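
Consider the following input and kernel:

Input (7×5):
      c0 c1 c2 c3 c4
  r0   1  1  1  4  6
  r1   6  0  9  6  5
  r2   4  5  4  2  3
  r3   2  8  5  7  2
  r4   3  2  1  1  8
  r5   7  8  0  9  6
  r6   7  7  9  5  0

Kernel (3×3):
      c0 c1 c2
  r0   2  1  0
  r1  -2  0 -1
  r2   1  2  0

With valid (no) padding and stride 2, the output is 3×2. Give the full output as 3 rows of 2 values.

-4 -9
11 1
15 16

Output[0,0]: The receptive field on the input at this output position is [1 1 1 / 6 0 9 / 4 5 4]. Elementwise product with the kernel and sum: 1·2 + 1·1 + 6·-2 + 9·-1 + 4·1 + 5·2.
Output[0,1]: The receptive field on the input at this output position is [1 4 6 / 9 6 5 / 4 2 3]. Elementwise product with the kernel and sum: 1·2 + 4·1 + 9·-2 + 5·-1 + 4·1 + 2·2.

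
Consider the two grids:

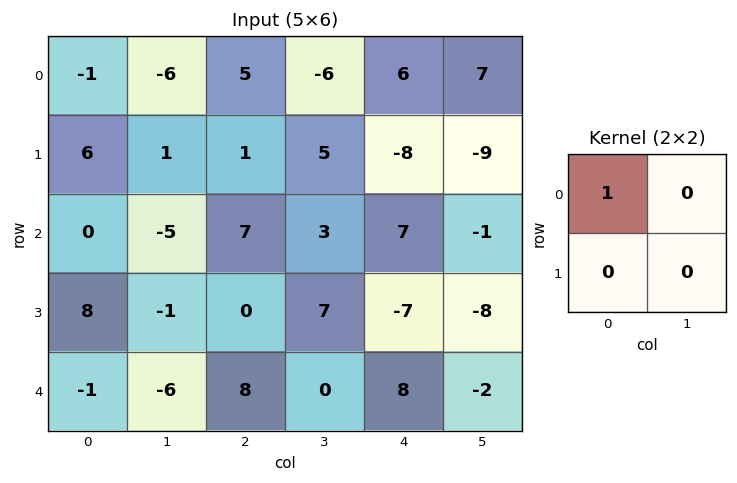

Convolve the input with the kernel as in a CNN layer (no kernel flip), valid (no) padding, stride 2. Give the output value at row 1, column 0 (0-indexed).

0

The receptive field on the input at this output position is [0 -5 / 8 -1]. Elementwise product with the kernel and sum: 0·1.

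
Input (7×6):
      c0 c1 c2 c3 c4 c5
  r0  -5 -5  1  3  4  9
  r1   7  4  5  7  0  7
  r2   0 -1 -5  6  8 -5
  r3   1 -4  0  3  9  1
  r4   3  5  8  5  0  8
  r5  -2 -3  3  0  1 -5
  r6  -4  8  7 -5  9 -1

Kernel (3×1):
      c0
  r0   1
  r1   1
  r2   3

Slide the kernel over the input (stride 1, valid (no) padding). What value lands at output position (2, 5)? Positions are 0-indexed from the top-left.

20

The receptive field on the input at this output position is [-5 / 1 / 8]. Elementwise product with the kernel and sum: -5·1 + 1·1 + 8·3.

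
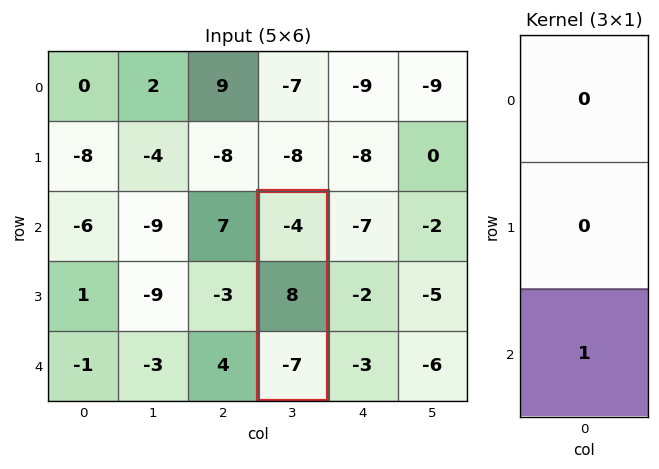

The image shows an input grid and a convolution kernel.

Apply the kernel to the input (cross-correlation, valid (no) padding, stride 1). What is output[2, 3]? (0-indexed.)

The receptive field on the input at this output position is [-4 / 8 / -7]. Elementwise product with the kernel and sum: -7·1.

-7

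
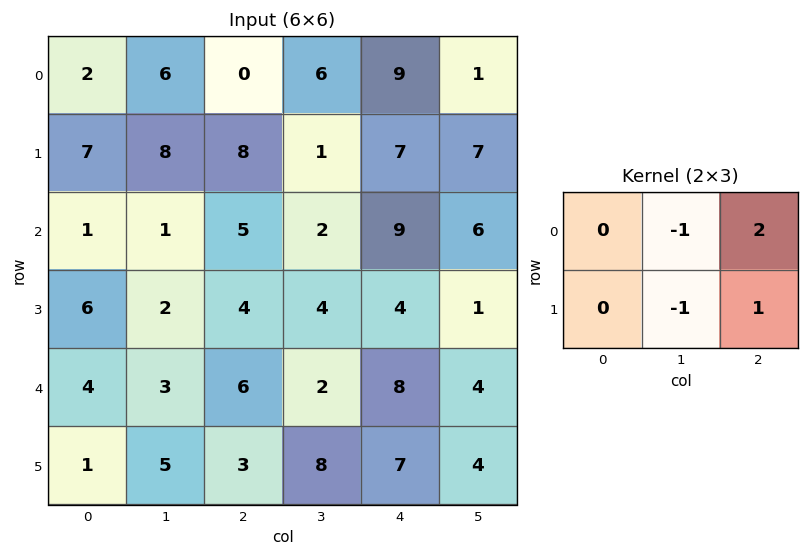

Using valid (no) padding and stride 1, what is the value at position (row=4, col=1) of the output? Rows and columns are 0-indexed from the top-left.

3

The receptive field on the input at this output position is [3 6 2 / 5 3 8]. Elementwise product with the kernel and sum: 6·-1 + 2·2 + 3·-1 + 8·1.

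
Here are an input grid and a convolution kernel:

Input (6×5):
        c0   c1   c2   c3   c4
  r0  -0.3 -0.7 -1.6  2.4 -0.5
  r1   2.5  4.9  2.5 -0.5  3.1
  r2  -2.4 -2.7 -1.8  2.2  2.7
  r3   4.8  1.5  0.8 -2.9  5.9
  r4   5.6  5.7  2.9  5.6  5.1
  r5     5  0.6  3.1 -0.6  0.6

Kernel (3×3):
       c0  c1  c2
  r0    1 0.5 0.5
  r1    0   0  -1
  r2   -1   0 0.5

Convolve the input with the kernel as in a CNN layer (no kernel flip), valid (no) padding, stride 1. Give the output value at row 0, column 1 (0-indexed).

The receptive field on the input at this output position is [-0.7 -1.6 2.4 / 4.9 2.5 -0.5 / -2.7 -1.8 2.2]. Elementwise product with the kernel and sum: -0.7·1 + -1.6·0.5 + 2.4·0.5 + -0.5·-1 + -2.7·-1 + 2.2·0.5.

4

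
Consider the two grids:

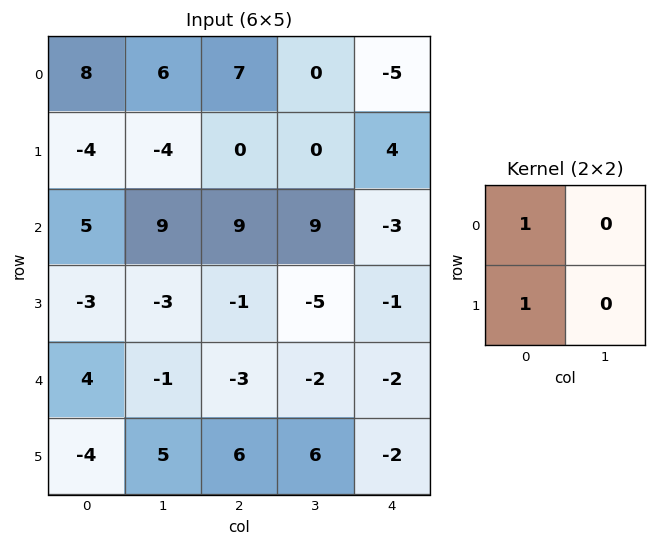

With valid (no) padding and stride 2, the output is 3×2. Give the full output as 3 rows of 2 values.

Output[0,0]: The receptive field on the input at this output position is [8 6 / -4 -4]. Elementwise product with the kernel and sum: 8·1 + -4·1.

4 7
2 8
0 3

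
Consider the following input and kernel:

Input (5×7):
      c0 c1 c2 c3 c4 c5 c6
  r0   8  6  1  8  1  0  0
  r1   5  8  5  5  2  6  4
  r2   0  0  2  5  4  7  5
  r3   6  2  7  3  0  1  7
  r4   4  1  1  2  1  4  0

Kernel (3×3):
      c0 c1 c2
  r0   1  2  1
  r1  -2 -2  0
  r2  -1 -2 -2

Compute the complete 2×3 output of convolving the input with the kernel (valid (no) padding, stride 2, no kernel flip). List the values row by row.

Output[0,0]: The receptive field on the input at this output position is [8 6 1 / 5 8 5 / 0 0 2]. Elementwise product with the kernel and sum: 8·1 + 6·2 + 1·1 + 5·-2 + 8·-2 + 0·-1 + 0·-2 + 2·-2.
Output[0,1]: The receptive field on the input at this output position is [1 8 1 / 5 5 2 / 2 5 4]. Elementwise product with the kernel and sum: 1·1 + 8·2 + 1·1 + 5·-2 + 5·-2 + 2·-1 + 5·-2 + 4·-2.

-9 -22 -43
-22 -11 12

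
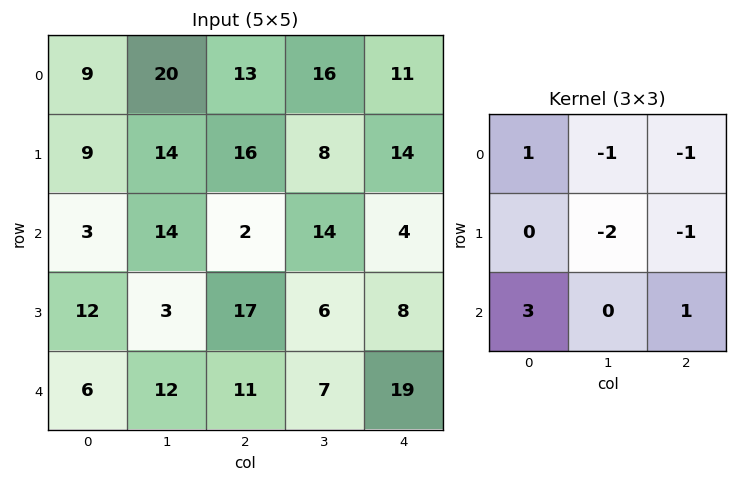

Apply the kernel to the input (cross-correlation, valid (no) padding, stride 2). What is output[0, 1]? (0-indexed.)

-34

The receptive field on the input at this output position is [13 16 11 / 16 8 14 / 2 14 4]. Elementwise product with the kernel and sum: 13·1 + 16·-1 + 11·-1 + 8·-2 + 14·-1 + 2·3 + 4·1.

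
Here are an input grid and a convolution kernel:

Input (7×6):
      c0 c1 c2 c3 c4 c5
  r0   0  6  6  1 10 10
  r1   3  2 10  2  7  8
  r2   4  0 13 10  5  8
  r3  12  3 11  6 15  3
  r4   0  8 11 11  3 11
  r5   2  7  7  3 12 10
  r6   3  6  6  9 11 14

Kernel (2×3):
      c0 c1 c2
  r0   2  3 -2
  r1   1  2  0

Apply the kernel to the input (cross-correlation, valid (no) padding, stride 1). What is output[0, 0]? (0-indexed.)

13

The receptive field on the input at this output position is [0 6 6 / 3 2 10]. Elementwise product with the kernel and sum: 0·2 + 6·3 + 6·-2 + 3·1 + 2·2.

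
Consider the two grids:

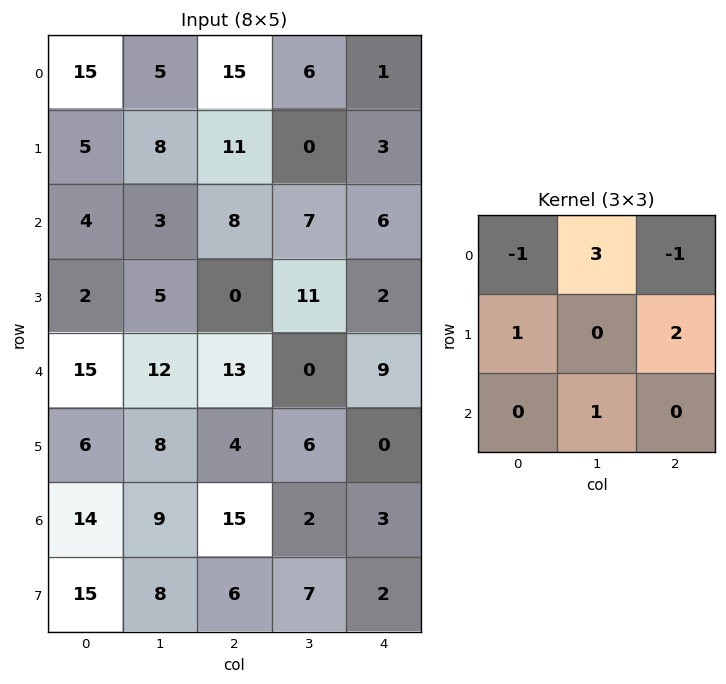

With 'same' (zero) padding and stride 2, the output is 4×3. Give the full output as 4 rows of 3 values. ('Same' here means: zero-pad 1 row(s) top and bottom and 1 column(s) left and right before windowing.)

15 28 9
15 42 18
31 0 -5
43 17 -2

Output[0,0]: The receptive field on the zero-padded input at this output position is [0 0 0 / 0 15 5 / 0 5 8]. Elementwise product with the kernel and sum: 0·-1 + 0·3 + 0·-1 + 0·1 + 5·2 + 5·1.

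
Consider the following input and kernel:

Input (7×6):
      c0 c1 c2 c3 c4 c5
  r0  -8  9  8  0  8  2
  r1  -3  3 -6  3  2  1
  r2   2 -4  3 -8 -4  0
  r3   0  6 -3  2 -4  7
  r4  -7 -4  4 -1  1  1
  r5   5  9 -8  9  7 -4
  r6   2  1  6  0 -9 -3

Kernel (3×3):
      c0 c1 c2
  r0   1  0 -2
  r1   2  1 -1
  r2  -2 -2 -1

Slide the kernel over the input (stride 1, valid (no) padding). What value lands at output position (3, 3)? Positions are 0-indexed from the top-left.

-42

The receptive field on the input at this output position is [2 -4 7 / -1 1 1 / 9 7 -4]. Elementwise product with the kernel and sum: 2·1 + 7·-2 + -1·2 + 1·1 + 1·-1 + 9·-2 + 7·-2 + -4·-1.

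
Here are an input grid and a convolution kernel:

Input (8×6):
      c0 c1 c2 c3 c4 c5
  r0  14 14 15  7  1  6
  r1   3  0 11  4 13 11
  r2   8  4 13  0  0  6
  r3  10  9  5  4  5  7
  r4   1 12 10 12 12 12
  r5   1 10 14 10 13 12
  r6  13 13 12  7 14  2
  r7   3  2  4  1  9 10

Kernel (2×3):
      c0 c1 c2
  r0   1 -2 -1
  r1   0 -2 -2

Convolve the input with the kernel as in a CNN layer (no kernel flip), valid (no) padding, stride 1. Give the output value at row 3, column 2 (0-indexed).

The receptive field on the input at this output position is [5 4 5 / 10 12 12]. Elementwise product with the kernel and sum: 5·1 + 4·-2 + 5·-1 + 12·-2 + 12·-2.

-56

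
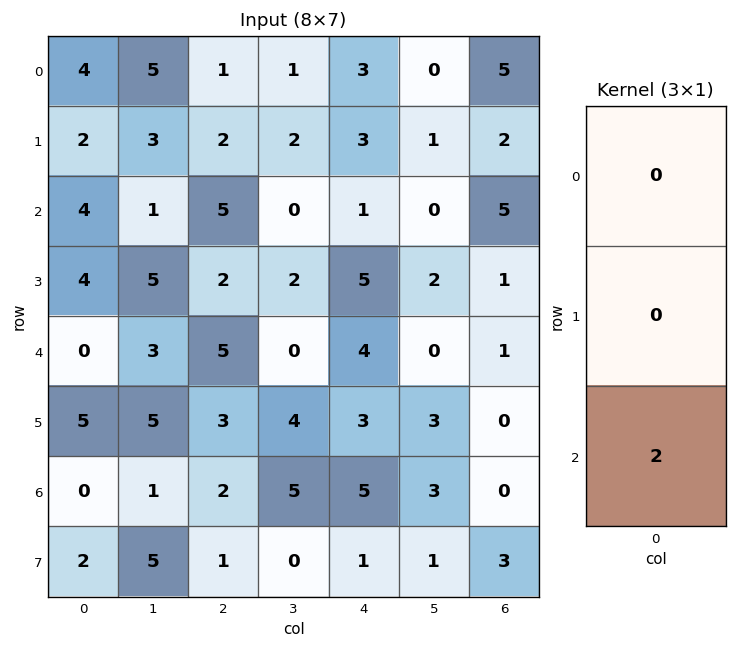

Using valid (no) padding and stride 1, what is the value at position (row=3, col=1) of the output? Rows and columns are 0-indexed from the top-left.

The receptive field on the input at this output position is [5 / 3 / 5]. Elementwise product with the kernel and sum: 5·2.

10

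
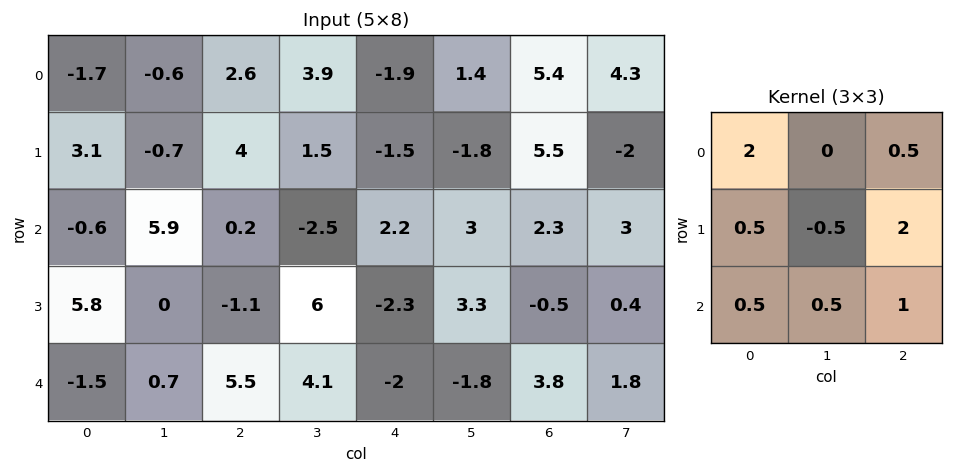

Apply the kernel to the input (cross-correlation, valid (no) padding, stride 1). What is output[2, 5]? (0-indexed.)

The receptive field on the input at this output position is [3 2.3 3 / 3.3 -0.5 0.4 / -1.8 3.8 1.8]. Elementwise product with the kernel and sum: 3·2 + 3·0.5 + 3.3·0.5 + -0.5·-0.5 + 0.4·2 + -1.8·0.5 + 3.8·0.5 + 1.8·1.

13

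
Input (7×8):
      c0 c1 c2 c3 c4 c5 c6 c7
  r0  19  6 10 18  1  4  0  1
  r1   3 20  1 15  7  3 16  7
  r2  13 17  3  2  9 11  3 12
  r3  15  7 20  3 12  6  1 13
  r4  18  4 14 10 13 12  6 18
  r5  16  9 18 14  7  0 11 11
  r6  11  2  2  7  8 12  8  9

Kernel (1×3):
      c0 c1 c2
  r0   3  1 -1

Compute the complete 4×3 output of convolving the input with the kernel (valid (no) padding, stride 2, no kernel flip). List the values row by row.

Output[0,0]: The receptive field on the input at this output position is [19 6 10]. Elementwise product with the kernel and sum: 19·3 + 6·1 + 10·-1.

53 47 7
53 2 35
44 39 45
33 5 28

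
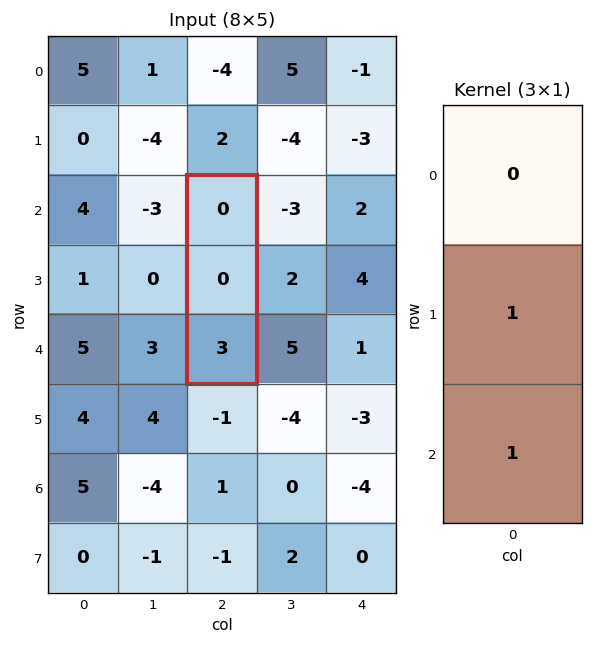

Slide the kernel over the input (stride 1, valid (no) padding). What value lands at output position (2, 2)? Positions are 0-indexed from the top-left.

The receptive field on the input at this output position is [0 / 0 / 3]. Elementwise product with the kernel and sum: 0·1 + 3·1.

3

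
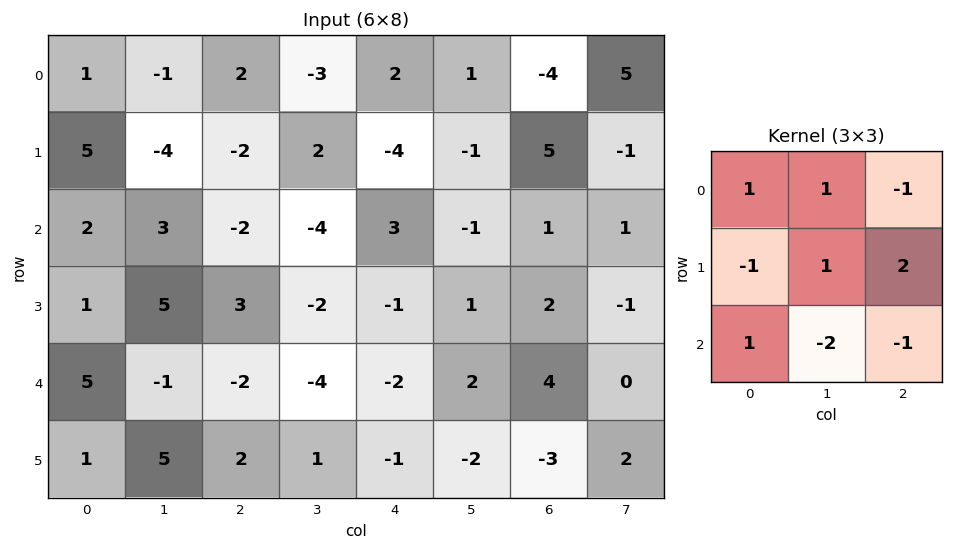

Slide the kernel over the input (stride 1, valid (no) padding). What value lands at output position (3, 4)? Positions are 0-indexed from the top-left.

The receptive field on the input at this output position is [-1 1 2 / -2 2 4 / -1 -2 -3]. Elementwise product with the kernel and sum: -1·1 + 1·1 + 2·-1 + -2·-1 + 2·1 + 4·2 + -1·1 + -2·-2 + -3·-1.

16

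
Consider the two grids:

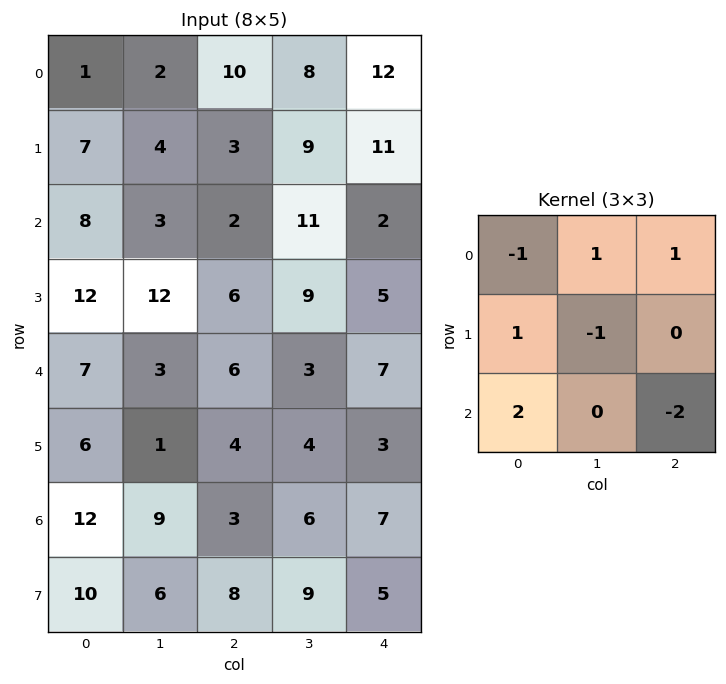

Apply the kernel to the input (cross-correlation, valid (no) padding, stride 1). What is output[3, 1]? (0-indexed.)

The receptive field on the input at this output position is [12 6 9 / 3 6 3 / 1 4 4]. Elementwise product with the kernel and sum: 12·-1 + 6·1 + 9·1 + 3·1 + 6·-1 + 1·2 + 4·-2.

-6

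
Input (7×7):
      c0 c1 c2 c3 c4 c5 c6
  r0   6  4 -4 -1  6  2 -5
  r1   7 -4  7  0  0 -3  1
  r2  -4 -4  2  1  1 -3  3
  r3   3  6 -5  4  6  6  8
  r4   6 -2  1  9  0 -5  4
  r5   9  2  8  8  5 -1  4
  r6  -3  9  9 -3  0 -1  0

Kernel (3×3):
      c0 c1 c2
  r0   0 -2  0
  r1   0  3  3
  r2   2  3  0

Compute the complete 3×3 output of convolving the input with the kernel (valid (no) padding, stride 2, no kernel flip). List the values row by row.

-19 9 -17
17 57 33
55 30 16

Output[0,0]: The receptive field on the input at this output position is [6 4 -4 / 7 -4 7 / -4 -4 2]. Elementwise product with the kernel and sum: 4·-2 + -4·3 + 7·3 + -4·2 + -4·3.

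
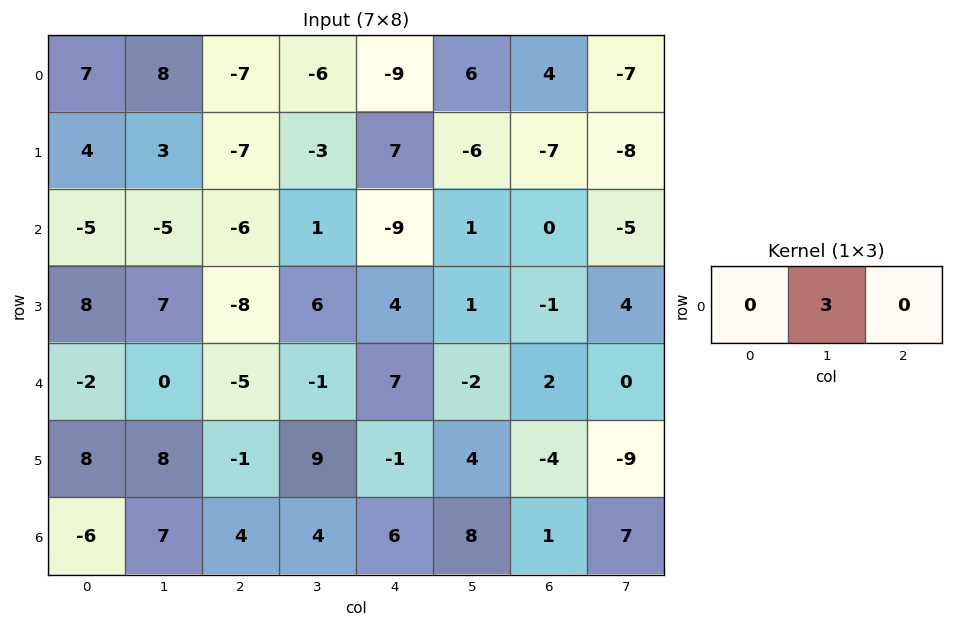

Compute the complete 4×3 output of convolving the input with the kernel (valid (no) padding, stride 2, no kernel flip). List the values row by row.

24 -18 18
-15 3 3
0 -3 -6
21 12 24

Output[0,0]: The receptive field on the input at this output position is [7 8 -7]. Elementwise product with the kernel and sum: 8·3.
Output[0,1]: The receptive field on the input at this output position is [-7 -6 -9]. Elementwise product with the kernel and sum: -6·3.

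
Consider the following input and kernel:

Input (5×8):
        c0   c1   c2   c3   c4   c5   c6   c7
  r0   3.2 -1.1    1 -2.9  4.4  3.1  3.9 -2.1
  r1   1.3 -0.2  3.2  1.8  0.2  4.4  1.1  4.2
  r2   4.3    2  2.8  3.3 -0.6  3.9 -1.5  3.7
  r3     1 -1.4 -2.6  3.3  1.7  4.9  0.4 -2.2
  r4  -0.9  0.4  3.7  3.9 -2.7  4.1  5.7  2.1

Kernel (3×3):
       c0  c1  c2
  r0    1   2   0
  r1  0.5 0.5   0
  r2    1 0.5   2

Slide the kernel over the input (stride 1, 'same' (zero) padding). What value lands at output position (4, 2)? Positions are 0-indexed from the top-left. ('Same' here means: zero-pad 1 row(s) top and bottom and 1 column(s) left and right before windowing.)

-4.55

The receptive field on the zero-padded input at this output position is [-1.4 -2.6 3.3 / 0.4 3.7 3.9 / 0 0 0]. Elementwise product with the kernel and sum: -1.4·1 + -2.6·2 + 0.4·0.5 + 3.7·0.5 + 0·1 + 0·0.5 + 0·2.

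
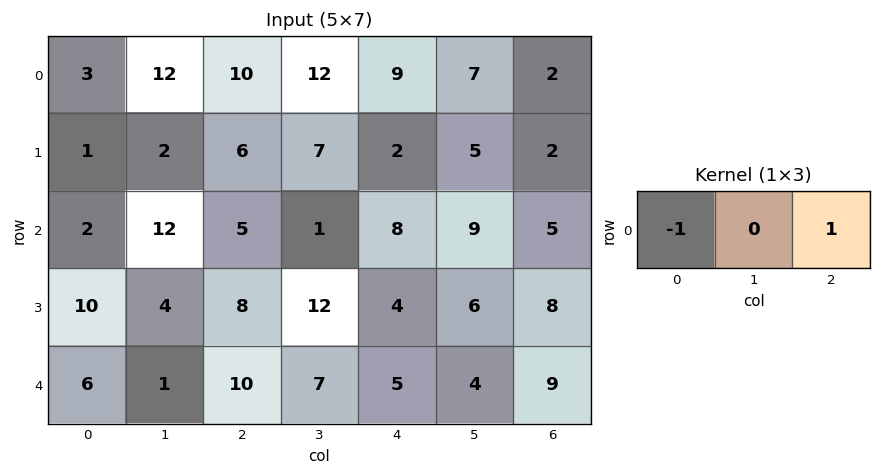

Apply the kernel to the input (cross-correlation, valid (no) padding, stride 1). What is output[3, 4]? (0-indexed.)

The receptive field on the input at this output position is [4 6 8]. Elementwise product with the kernel and sum: 4·-1 + 8·1.

4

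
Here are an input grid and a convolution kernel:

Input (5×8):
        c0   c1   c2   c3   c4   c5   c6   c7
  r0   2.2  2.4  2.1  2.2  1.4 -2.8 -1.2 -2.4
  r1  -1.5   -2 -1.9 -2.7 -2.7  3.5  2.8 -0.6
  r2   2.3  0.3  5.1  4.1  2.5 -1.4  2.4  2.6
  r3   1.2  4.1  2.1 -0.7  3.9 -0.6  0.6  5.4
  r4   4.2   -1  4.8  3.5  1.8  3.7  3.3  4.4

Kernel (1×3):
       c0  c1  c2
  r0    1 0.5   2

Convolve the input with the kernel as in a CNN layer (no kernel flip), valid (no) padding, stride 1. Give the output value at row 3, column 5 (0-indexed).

10.5

The receptive field on the input at this output position is [-0.6 0.6 5.4]. Elementwise product with the kernel and sum: -0.6·1 + 0.6·0.5 + 5.4·2.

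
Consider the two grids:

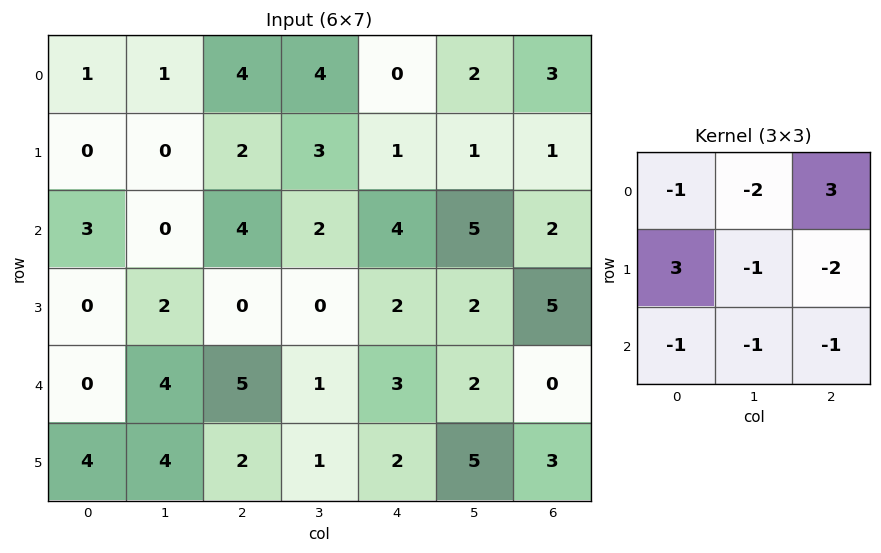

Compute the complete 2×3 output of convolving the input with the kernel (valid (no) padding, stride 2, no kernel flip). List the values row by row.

Output[0,0]: The receptive field on the input at this output position is [1 1 4 / 0 0 2 / 3 0 4]. Elementwise product with the kernel and sum: 1·-1 + 1·-2 + 4·3 + 0·3 + 0·-1 + 2·-2 + 3·-1 + 0·-1 + 4·-1.

-2 -21 -6
-2 -9 -19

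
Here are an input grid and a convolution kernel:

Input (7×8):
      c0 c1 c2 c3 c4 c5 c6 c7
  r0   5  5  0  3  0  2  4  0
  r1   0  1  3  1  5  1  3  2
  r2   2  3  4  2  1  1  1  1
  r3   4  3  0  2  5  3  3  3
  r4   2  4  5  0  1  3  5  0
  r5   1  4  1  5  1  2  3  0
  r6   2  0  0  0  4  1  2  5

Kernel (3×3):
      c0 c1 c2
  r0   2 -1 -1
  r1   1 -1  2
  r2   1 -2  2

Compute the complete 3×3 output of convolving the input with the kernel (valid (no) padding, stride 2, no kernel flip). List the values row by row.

Output[0,0]: The receptive field on the input at this output position is [5 5 0 / 0 1 3 / 2 3 4]. Elementwise product with the kernel and sum: 5·2 + 5·-1 + 0·-1 + 0·1 + 1·-1 + 3·2 + 2·1 + 3·-2 + 4·2.
Output[0,1]: The receptive field on the input at this output position is [0 3 0 / 3 1 5 / 4 2 1]. Elementwise product with the kernel and sum: 0·2 + 3·-1 + 0·-1 + 3·1 + 1·-1 + 5·2 + 4·1 + 2·-2 + 1·2.

14 11 5
2 20 13
-4 15 5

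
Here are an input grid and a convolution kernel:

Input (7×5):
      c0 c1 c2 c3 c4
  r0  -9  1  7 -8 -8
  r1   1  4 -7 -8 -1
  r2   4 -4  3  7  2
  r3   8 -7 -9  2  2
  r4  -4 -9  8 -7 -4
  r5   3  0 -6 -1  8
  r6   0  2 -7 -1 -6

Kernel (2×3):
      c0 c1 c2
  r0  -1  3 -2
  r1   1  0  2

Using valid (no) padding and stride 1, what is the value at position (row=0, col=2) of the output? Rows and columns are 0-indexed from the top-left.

-24

The receptive field on the input at this output position is [7 -8 -8 / -7 -8 -1]. Elementwise product with the kernel and sum: 7·-1 + -8·3 + -8·-2 + -7·1 + -1·2.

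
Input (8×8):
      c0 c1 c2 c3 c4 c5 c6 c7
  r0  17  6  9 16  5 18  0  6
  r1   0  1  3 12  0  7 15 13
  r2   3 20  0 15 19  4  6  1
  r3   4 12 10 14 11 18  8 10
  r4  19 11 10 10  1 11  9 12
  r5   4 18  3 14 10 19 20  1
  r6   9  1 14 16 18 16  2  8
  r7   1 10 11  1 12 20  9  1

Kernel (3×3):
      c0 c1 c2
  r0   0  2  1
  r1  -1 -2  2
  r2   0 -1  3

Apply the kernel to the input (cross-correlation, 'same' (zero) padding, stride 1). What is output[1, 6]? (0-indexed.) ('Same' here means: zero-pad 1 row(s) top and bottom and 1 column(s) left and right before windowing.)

The receptive field on the zero-padded input at this output position is [18 0 6 / 7 15 13 / 4 6 1]. Elementwise product with the kernel and sum: 0·2 + 6·1 + 7·-1 + 15·-2 + 13·2 + 6·-1 + 1·3.

-8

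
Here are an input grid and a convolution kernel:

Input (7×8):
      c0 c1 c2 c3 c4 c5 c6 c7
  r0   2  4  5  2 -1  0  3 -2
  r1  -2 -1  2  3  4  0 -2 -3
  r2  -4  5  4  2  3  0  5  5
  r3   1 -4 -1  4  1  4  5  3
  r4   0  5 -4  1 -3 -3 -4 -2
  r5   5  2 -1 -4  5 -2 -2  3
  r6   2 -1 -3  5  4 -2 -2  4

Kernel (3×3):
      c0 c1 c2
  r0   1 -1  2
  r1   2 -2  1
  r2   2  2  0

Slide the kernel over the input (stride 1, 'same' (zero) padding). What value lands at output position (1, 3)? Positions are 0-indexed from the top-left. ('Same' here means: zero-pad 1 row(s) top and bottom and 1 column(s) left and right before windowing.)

The receptive field on the zero-padded input at this output position is [5 2 -1 / 2 3 4 / 4 2 3]. Elementwise product with the kernel and sum: 5·1 + 2·-1 + -1·2 + 2·2 + 3·-2 + 4·1 + 4·2 + 2·2.

15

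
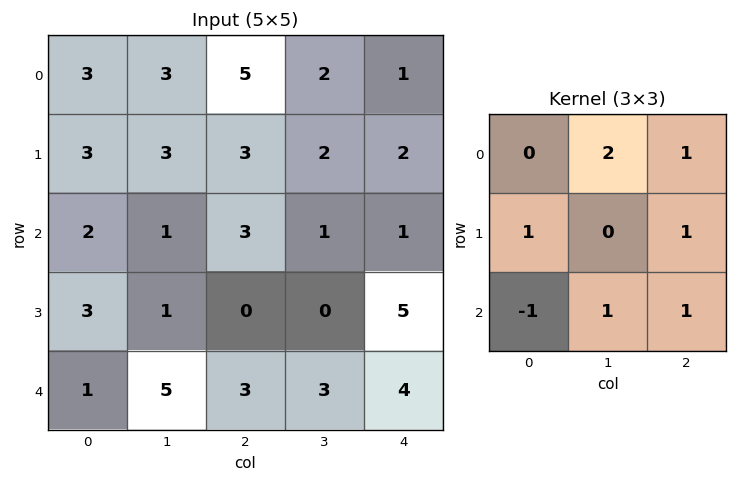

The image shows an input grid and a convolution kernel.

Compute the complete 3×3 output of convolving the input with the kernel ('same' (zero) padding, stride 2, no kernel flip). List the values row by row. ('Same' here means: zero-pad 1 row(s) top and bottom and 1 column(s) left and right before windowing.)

9 7 2
14 9 10
12 8 13

Output[0,0]: The receptive field on the zero-padded input at this output position is [0 0 0 / 0 3 3 / 0 3 3]. Elementwise product with the kernel and sum: 0·2 + 0·1 + 0·1 + 3·1 + 0·-1 + 3·1 + 3·1.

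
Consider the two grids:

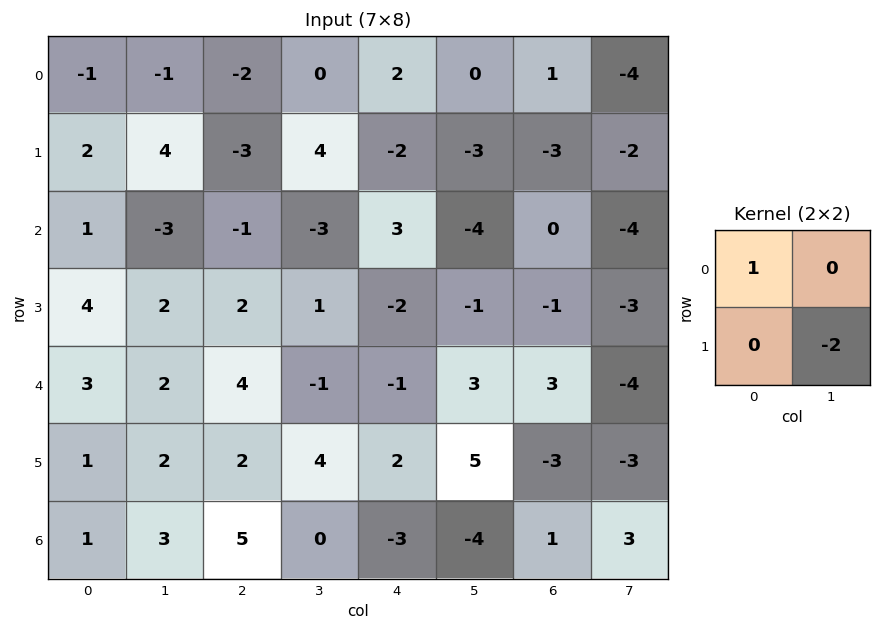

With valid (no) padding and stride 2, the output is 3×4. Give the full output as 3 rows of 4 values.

-9 -10 8 5
-3 -3 5 6
-1 -4 -11 9

Output[0,0]: The receptive field on the input at this output position is [-1 -1 / 2 4]. Elementwise product with the kernel and sum: -1·1 + 4·-2.
Output[0,1]: The receptive field on the input at this output position is [-2 0 / -3 4]. Elementwise product with the kernel and sum: -2·1 + 4·-2.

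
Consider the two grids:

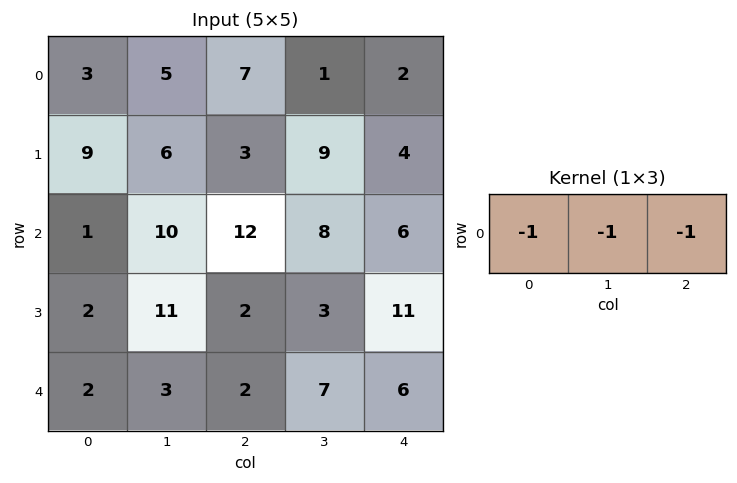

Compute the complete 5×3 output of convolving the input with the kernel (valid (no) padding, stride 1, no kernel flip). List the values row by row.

Output[0,0]: The receptive field on the input at this output position is [3 5 7]. Elementwise product with the kernel and sum: 3·-1 + 5·-1 + 7·-1.

-15 -13 -10
-18 -18 -16
-23 -30 -26
-15 -16 -16
-7 -12 -15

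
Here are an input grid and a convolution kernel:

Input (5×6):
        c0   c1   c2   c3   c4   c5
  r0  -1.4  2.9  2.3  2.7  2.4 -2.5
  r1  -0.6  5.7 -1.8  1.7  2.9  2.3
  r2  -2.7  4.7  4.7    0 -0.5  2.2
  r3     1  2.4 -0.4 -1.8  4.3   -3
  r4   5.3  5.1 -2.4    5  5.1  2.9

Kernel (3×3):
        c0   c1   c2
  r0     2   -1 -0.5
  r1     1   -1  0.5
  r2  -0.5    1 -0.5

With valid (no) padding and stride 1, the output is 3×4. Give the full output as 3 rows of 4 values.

Output[0,0]: The receptive field on the input at this output position is [-1.4 2.9 2.3 / -0.6 5.7 -1.8 / -2.7 4.7 4.7]. Elementwise product with the kernel and sum: -1.4·2 + 2.9·-1 + 2.3·-0.5 + -0.6·1 + 5.7·-1 + -1.8·0.5 + -2.7·-0.5 + 4.7·1 + 4.7·-0.5.
Output[0,1]: The receptive field on the input at this output position is [2.9 2.3 2.7 / 5.7 -1.8 1.7 / 4.7 4.7 0]. Elementwise product with the kernel and sum: 2.9·2 + 2.3·-1 + 2.7·-0.5 + 5.7·1 + -1.8·-1 + 1.7·0.5 + 4.7·-0.5 + 4.7·1 + 0·-0.5.

-10.35 12.85 -3.45 2.6
-8.95 11.65 -6.05 7.65
-10.4 -0.85 16.85 -7.05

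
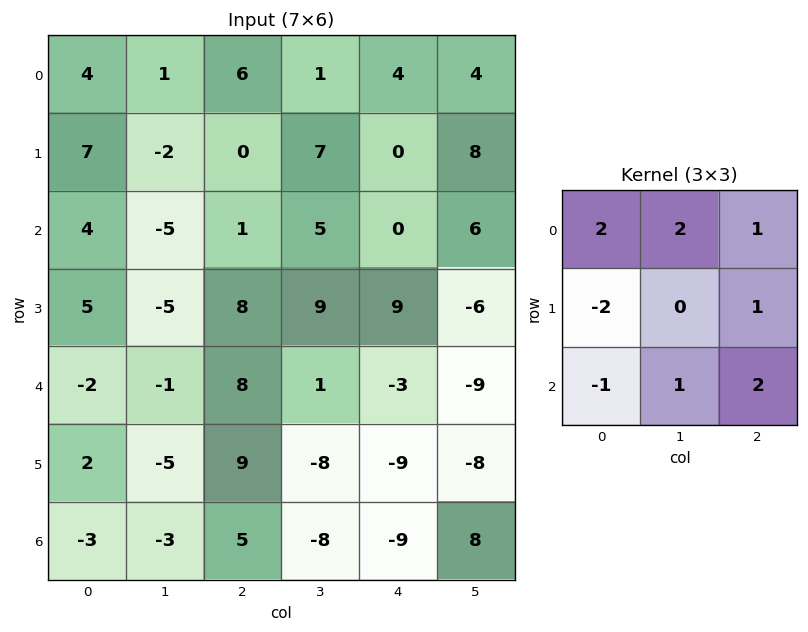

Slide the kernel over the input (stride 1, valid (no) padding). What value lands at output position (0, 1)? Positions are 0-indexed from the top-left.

42

The receptive field on the input at this output position is [1 6 1 / -2 0 7 / -5 1 5]. Elementwise product with the kernel and sum: 1·2 + 6·2 + 1·1 + -2·-2 + 7·1 + -5·-1 + 1·1 + 5·2.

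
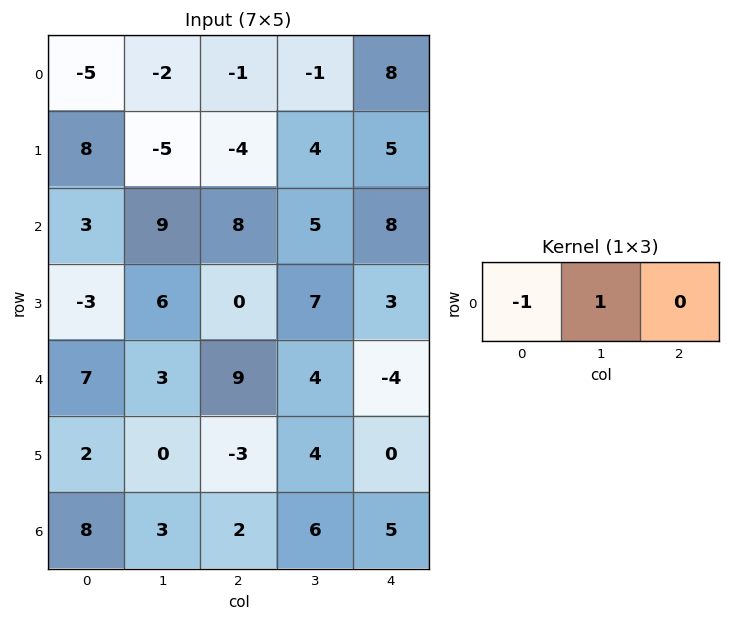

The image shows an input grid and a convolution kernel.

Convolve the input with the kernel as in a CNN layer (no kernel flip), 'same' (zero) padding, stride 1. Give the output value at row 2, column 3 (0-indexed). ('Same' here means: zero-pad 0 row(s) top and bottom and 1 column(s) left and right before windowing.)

-3

The receptive field on the zero-padded input at this output position is [8 5 8]. Elementwise product with the kernel and sum: 8·-1 + 5·1.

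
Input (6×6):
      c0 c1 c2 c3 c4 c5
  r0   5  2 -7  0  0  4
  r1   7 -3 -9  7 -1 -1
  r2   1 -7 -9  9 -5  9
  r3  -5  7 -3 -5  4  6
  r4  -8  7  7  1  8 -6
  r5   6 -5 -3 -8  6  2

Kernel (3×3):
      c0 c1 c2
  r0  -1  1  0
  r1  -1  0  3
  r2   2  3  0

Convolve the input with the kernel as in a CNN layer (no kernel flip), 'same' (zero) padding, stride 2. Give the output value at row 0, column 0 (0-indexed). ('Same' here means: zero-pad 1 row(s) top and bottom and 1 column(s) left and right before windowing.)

The receptive field on the zero-padded input at this output position is [0 0 0 / 0 5 2 / 0 7 -3]. Elementwise product with the kernel and sum: 0·-1 + 0·1 + 0·-1 + 2·3 + 0·2 + 7·3.

27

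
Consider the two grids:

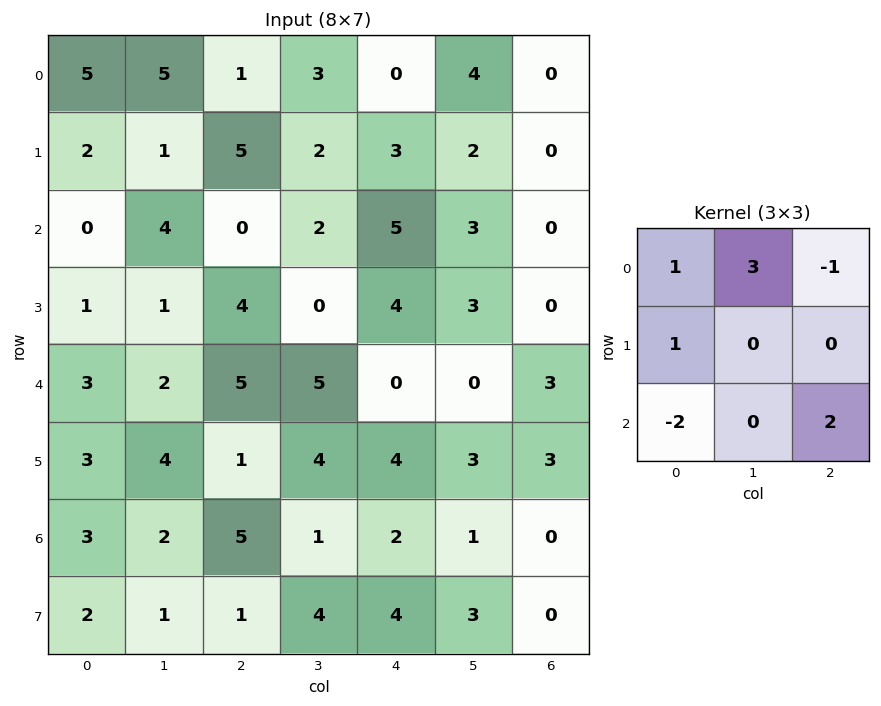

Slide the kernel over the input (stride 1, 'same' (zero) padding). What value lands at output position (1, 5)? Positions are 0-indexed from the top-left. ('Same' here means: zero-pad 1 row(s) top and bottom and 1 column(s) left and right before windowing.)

The receptive field on the zero-padded input at this output position is [0 4 0 / 3 2 0 / 5 3 0]. Elementwise product with the kernel and sum: 0·1 + 4·3 + 0·-1 + 3·1 + 5·-2 + 0·2.

5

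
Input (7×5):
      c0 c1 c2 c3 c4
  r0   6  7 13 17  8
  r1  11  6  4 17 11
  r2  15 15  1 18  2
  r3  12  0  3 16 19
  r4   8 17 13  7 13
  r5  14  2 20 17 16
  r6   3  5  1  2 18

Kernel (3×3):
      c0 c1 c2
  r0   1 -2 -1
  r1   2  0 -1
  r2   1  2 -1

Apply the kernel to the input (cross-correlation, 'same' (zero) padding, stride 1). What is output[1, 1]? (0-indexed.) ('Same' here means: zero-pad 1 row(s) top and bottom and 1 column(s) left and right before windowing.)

41

The receptive field on the zero-padded input at this output position is [6 7 13 / 11 6 4 / 15 15 1]. Elementwise product with the kernel and sum: 6·1 + 7·-2 + 13·-1 + 11·2 + 4·-1 + 15·1 + 15·2 + 1·-1.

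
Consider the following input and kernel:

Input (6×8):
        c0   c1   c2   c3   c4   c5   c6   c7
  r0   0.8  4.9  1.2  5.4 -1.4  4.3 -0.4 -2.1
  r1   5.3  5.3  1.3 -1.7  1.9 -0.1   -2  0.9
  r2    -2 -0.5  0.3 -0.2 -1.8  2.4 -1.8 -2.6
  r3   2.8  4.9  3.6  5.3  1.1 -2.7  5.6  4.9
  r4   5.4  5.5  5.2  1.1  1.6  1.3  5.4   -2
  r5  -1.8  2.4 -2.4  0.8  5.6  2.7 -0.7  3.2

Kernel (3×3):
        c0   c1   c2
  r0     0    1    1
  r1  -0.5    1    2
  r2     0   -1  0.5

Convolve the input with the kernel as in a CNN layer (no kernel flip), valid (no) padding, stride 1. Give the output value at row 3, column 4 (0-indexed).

The receptive field on the input at this output position is [1.1 -2.7 5.6 / 1.6 1.3 5.4 / 5.6 2.7 -0.7]. Elementwise product with the kernel and sum: -2.7·1 + 5.6·1 + 1.6·-0.5 + 1.3·1 + 5.4·2 + 2.7·-1 + -0.7·0.5.

11.15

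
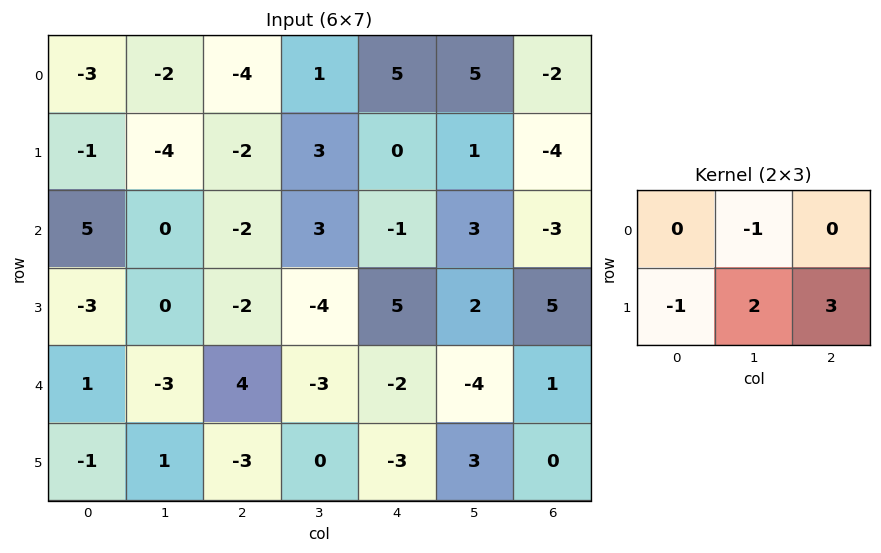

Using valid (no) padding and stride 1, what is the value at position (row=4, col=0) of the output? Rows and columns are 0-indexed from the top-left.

-3

The receptive field on the input at this output position is [1 -3 4 / -1 1 -3]. Elementwise product with the kernel and sum: -3·-1 + -1·-1 + 1·2 + -3·3.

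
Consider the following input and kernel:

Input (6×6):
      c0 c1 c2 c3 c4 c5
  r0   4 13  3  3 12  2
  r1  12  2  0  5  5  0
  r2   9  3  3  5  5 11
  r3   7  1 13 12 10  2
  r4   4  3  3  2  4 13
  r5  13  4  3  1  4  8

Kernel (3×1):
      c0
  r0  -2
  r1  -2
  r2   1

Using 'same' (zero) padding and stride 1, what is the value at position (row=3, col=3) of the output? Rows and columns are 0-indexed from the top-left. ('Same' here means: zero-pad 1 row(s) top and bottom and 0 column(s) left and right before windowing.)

The receptive field on the zero-padded input at this output position is [5 / 12 / 2]. Elementwise product with the kernel and sum: 5·-2 + 12·-2 + 2·1.

-32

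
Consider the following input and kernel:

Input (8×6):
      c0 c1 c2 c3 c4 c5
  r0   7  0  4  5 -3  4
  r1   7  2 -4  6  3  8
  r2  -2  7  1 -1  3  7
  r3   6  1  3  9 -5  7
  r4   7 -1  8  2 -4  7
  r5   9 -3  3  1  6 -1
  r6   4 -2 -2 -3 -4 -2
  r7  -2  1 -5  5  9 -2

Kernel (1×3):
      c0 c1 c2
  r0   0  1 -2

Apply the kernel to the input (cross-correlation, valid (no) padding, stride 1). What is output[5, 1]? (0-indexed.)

The receptive field on the input at this output position is [-3 3 1]. Elementwise product with the kernel and sum: 3·1 + 1·-2.

1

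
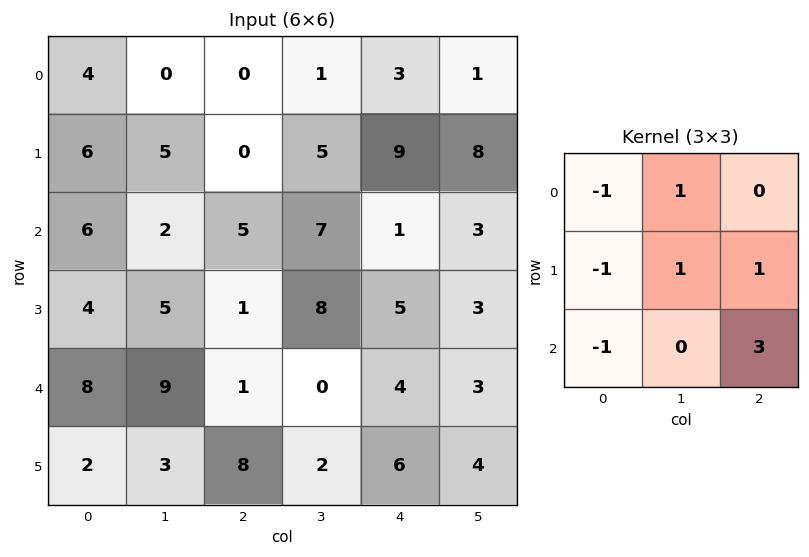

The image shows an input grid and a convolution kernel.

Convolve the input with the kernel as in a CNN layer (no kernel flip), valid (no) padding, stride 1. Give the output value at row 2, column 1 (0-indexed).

The receptive field on the input at this output position is [2 5 7 / 5 1 8 / 9 1 0]. Elementwise product with the kernel and sum: 2·-1 + 5·1 + 5·-1 + 1·1 + 8·1 + 9·-1 + 0·3.

-2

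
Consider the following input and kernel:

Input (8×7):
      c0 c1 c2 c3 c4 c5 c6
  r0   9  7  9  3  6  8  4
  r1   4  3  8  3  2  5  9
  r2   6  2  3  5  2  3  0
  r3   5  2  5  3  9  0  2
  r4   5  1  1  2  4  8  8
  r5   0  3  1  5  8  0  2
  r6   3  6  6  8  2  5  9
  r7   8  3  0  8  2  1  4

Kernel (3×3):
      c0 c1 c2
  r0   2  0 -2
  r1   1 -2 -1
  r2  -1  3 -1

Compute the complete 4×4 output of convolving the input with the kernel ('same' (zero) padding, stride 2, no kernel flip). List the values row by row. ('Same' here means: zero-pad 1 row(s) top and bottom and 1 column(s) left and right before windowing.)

-16 4 -19 22
-7 1 18 19
-18 -10 11 -2
3 -29 6 -2

Output[0,0]: The receptive field on the zero-padded input at this output position is [0 0 0 / 0 9 7 / 0 4 3]. Elementwise product with the kernel and sum: 0·2 + 0·-2 + 0·1 + 9·-2 + 7·-1 + 0·-1 + 4·3 + 3·-1.
Output[0,1]: The receptive field on the zero-padded input at this output position is [0 0 0 / 7 9 3 / 3 8 3]. Elementwise product with the kernel and sum: 0·2 + 0·-2 + 7·1 + 9·-2 + 3·-1 + 3·-1 + 8·3 + 3·-1.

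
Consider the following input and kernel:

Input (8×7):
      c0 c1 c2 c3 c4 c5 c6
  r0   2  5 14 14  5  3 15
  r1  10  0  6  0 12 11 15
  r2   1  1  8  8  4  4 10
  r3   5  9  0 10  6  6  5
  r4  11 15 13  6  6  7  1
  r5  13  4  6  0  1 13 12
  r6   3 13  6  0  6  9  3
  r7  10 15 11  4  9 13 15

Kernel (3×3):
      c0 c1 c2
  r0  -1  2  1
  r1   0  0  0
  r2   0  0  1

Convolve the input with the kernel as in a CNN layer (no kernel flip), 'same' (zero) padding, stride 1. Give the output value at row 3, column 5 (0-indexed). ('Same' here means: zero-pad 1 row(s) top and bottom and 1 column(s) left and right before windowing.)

15

The receptive field on the zero-padded input at this output position is [4 4 10 / 6 6 5 / 6 7 1]. Elementwise product with the kernel and sum: 4·-1 + 4·2 + 10·1 + 1·1.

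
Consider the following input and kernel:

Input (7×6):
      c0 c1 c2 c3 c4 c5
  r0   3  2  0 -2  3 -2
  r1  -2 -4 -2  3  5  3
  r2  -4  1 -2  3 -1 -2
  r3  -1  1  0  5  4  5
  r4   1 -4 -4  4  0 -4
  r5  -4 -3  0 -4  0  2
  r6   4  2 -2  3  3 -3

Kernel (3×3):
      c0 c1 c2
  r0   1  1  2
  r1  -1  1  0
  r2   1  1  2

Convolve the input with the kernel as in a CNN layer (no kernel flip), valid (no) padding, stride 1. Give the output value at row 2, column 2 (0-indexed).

The receptive field on the input at this output position is [-2 3 -1 / 0 5 4 / -4 4 0]. Elementwise product with the kernel and sum: -2·1 + 3·1 + -1·2 + 0·-1 + 5·1 + -4·1 + 4·1 + 0·2.

4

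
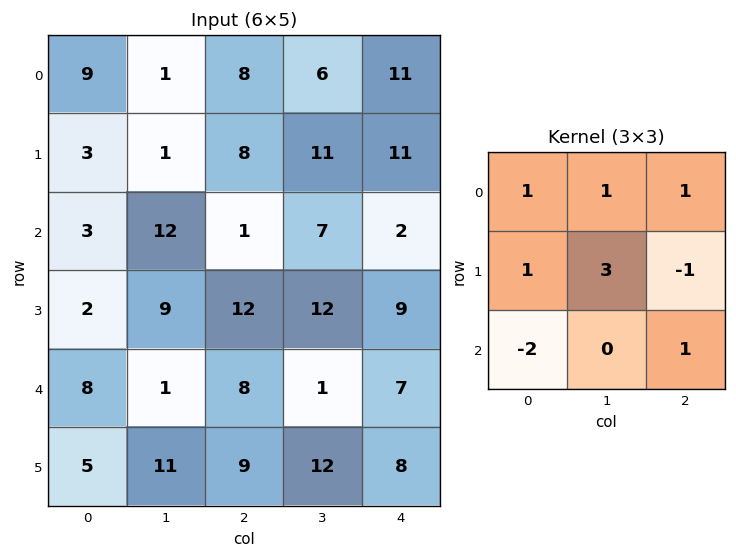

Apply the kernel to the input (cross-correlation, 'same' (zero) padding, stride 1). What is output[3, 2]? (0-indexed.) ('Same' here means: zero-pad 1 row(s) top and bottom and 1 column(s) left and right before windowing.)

The receptive field on the zero-padded input at this output position is [12 1 7 / 9 12 12 / 1 8 1]. Elementwise product with the kernel and sum: 12·1 + 1·1 + 7·1 + 9·1 + 12·3 + 12·-1 + 1·-2 + 1·1.

52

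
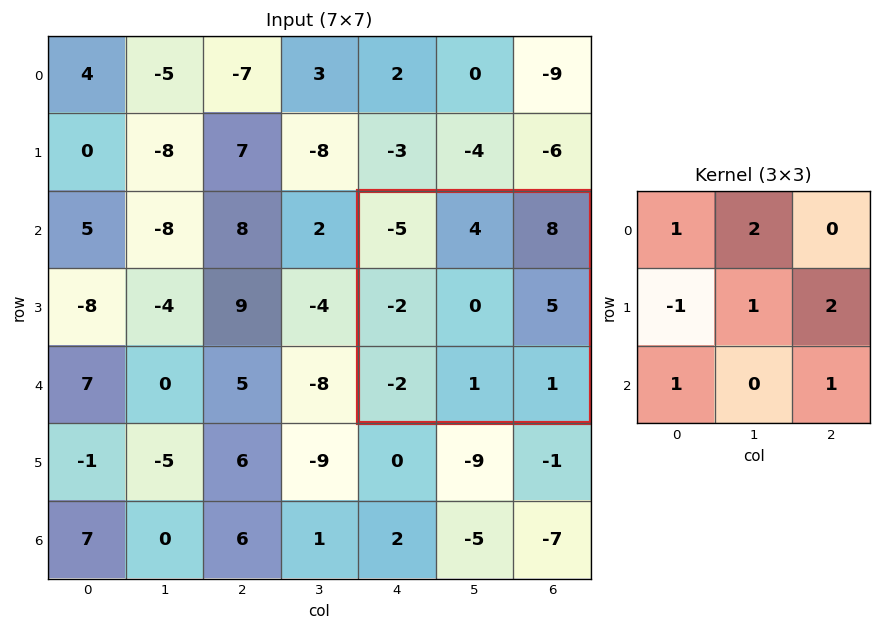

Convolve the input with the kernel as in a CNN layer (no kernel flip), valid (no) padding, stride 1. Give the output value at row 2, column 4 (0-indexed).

14

The receptive field on the input at this output position is [-5 4 8 / -2 0 5 / -2 1 1]. Elementwise product with the kernel and sum: -5·1 + 4·2 + -2·-1 + 0·1 + 5·2 + -2·1 + 1·1.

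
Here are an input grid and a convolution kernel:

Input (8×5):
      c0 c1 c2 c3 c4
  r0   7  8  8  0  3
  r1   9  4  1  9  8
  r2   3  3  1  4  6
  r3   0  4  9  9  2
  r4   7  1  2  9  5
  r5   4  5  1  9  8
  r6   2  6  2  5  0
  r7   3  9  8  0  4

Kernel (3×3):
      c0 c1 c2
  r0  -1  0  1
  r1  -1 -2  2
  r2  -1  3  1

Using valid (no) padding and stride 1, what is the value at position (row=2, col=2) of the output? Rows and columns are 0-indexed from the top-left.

12

The receptive field on the input at this output position is [1 4 6 / 9 9 2 / 2 9 5]. Elementwise product with the kernel and sum: 1·-1 + 6·1 + 9·-1 + 9·-2 + 2·2 + 2·-1 + 9·3 + 5·1.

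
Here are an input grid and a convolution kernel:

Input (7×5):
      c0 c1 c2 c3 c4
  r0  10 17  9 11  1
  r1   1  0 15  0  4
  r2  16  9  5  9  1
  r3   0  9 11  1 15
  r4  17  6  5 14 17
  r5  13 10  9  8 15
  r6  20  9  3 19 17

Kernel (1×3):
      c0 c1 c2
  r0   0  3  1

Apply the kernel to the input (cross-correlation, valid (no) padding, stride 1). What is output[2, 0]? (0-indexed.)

32

The receptive field on the input at this output position is [16 9 5]. Elementwise product with the kernel and sum: 9·3 + 5·1.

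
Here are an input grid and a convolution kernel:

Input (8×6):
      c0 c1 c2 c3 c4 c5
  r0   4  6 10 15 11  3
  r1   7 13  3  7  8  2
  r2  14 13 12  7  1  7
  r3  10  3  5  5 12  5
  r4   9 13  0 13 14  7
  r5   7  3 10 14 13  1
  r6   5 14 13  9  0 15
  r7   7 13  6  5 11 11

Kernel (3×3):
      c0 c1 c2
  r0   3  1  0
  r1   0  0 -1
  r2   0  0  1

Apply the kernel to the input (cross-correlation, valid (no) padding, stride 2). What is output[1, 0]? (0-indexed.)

50

The receptive field on the input at this output position is [14 13 12 / 10 3 5 / 9 13 0]. Elementwise product with the kernel and sum: 14·3 + 13·1 + 5·-1 + 0·1.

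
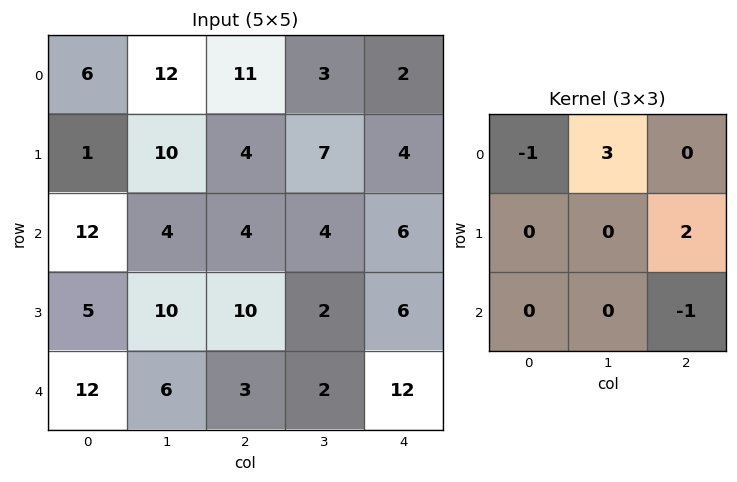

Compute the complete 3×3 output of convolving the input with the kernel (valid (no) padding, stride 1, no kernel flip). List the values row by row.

Output[0,0]: The receptive field on the input at this output position is [6 12 11 / 1 10 4 / 12 4 4]. Elementwise product with the kernel and sum: 6·-1 + 12·3 + 4·2 + 4·-1.
Output[0,1]: The receptive field on the input at this output position is [12 11 3 / 10 4 7 / 4 4 4]. Elementwise product with the kernel and sum: 12·-1 + 11·3 + 7·2 + 4·-1.

34 31 0
27 8 23
17 10 8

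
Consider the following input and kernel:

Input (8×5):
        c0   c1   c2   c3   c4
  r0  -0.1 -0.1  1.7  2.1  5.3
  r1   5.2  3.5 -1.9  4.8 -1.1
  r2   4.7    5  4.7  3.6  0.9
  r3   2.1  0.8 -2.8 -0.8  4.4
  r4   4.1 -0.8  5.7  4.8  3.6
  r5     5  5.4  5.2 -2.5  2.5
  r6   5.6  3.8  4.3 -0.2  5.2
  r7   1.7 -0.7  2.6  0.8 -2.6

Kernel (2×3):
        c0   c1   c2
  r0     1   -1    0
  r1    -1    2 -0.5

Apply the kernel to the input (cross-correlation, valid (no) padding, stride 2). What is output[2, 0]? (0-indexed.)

The receptive field on the input at this output position is [4.1 -0.8 5.7 / 5 5.4 5.2]. Elementwise product with the kernel and sum: 4.1·1 + -0.8·-1 + 5·-1 + 5.4·2 + 5.2·-0.5.

8.1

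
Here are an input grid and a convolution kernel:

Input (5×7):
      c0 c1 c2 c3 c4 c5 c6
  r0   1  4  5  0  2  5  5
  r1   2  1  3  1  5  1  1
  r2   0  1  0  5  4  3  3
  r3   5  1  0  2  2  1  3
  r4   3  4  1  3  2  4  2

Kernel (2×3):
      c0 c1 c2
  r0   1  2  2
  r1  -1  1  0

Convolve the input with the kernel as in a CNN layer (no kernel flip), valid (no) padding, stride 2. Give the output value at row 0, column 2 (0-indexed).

The receptive field on the input at this output position is [2 5 5 / 5 1 1]. Elementwise product with the kernel and sum: 2·1 + 5·2 + 5·2 + 5·-1 + 1·1.

18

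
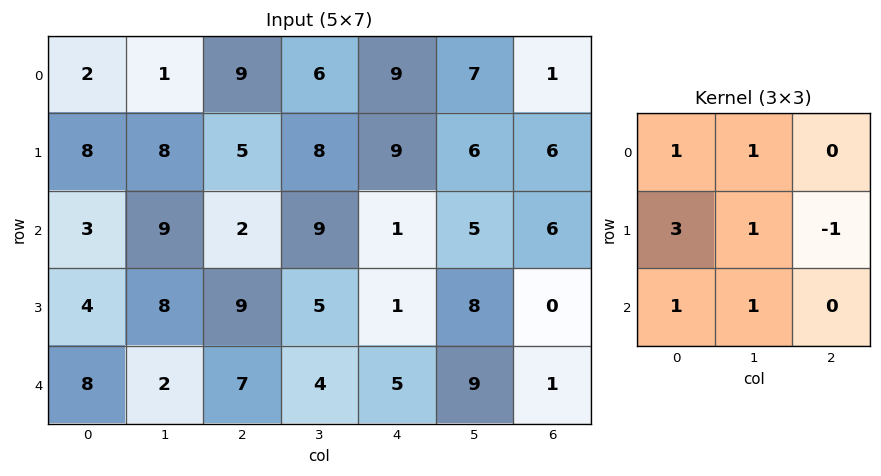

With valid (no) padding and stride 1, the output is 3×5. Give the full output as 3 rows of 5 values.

Output[0,0]: The receptive field on the input at this output position is [2 1 9 / 8 8 5 / 3 9 2]. Elementwise product with the kernel and sum: 2·1 + 1·1 + 8·3 + 8·1 + 5·-1 + 3·1 + 9·1.
Output[0,1]: The receptive field on the input at this output position is [1 9 6 / 8 5 8 / 9 2 9]. Elementwise product with the kernel and sum: 1·1 + 9·1 + 8·3 + 5·1 + 8·-1 + 9·1 + 2·1.

42 42 40 52 49
44 50 41 46 26
33 48 53 27 31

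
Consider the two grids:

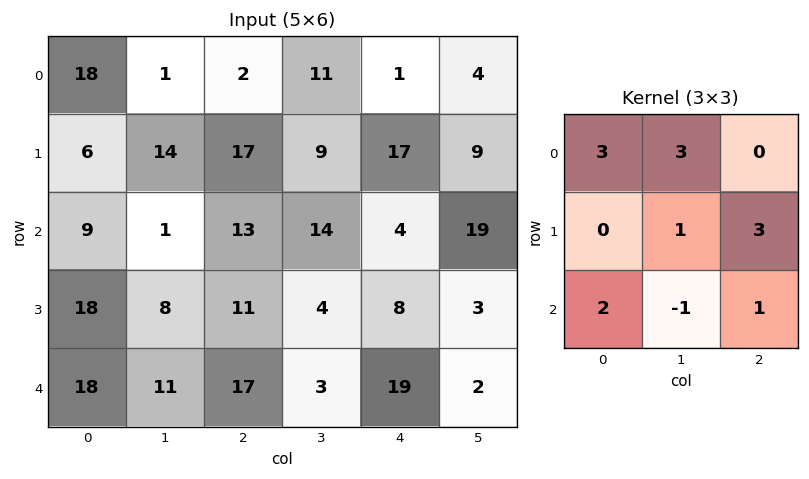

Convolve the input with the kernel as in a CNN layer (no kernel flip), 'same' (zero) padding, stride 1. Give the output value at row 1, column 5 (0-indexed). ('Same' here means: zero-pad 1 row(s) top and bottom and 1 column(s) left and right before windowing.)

The receptive field on the zero-padded input at this output position is [1 4 0 / 17 9 0 / 4 19 0]. Elementwise product with the kernel and sum: 1·3 + 4·3 + 9·1 + 0·3 + 4·2 + 19·-1 + 0·1.

13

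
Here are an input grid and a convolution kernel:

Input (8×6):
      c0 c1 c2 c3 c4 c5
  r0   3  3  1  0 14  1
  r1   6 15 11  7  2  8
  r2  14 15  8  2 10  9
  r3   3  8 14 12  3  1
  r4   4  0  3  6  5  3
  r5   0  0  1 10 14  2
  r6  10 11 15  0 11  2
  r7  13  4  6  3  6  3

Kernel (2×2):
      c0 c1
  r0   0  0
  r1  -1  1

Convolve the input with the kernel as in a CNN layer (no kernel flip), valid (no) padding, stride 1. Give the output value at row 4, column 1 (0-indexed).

1

The receptive field on the input at this output position is [0 3 / 0 1]. Elementwise product with the kernel and sum: 0·-1 + 1·1.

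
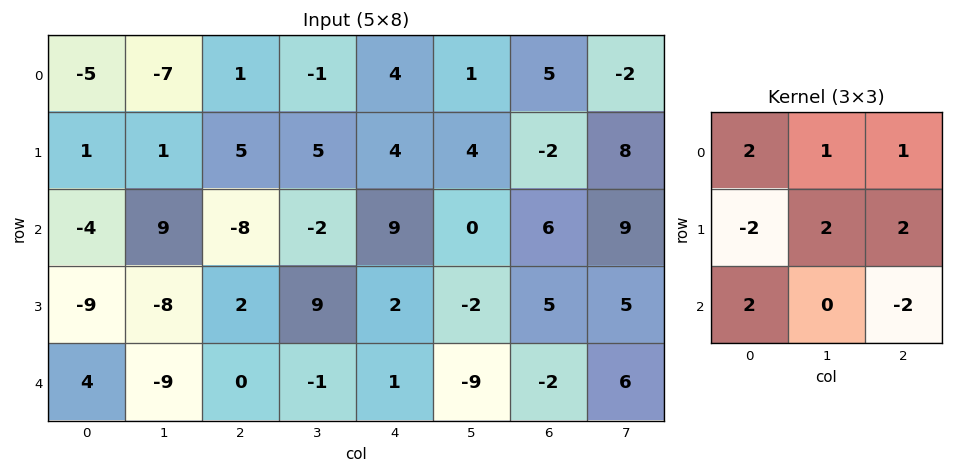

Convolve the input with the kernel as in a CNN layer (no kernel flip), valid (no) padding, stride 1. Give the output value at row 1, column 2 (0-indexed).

49

The receptive field on the input at this output position is [5 5 4 / -8 -2 9 / 2 9 2]. Elementwise product with the kernel and sum: 5·2 + 5·1 + 4·1 + -8·-2 + -2·2 + 9·2 + 2·2 + 2·-2.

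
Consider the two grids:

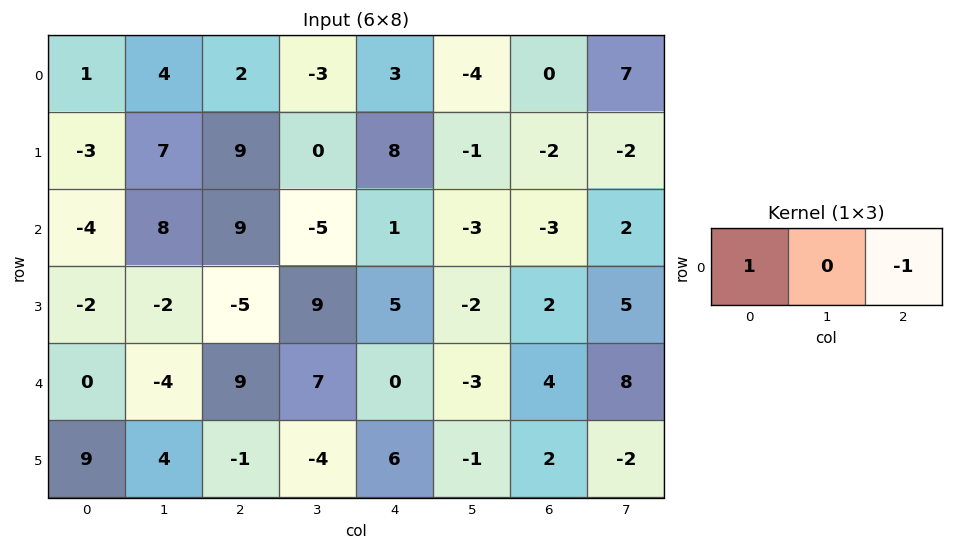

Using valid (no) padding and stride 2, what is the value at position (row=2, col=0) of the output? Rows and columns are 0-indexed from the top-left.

-9

The receptive field on the input at this output position is [0 -4 9]. Elementwise product with the kernel and sum: 0·1 + 9·-1.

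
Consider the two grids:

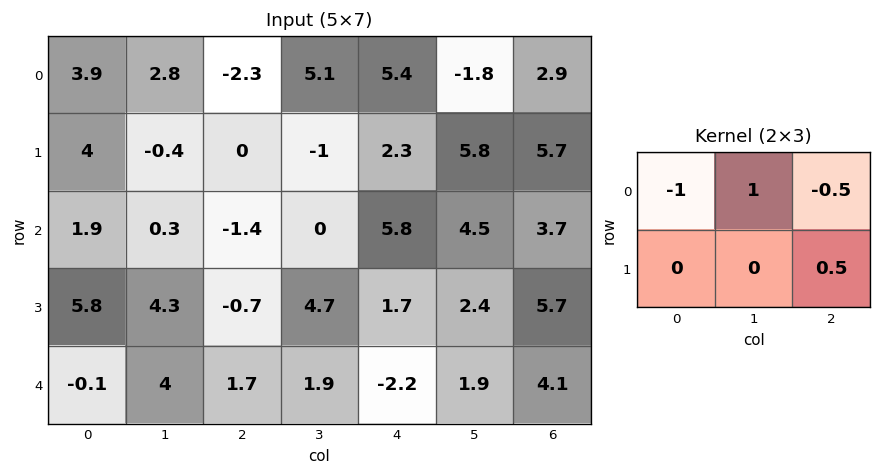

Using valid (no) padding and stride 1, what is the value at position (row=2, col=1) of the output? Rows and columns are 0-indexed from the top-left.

The receptive field on the input at this output position is [0.3 -1.4 0 / 4.3 -0.7 4.7]. Elementwise product with the kernel and sum: 0.3·-1 + -1.4·1 + 0·-0.5 + 4.7·0.5.

0.65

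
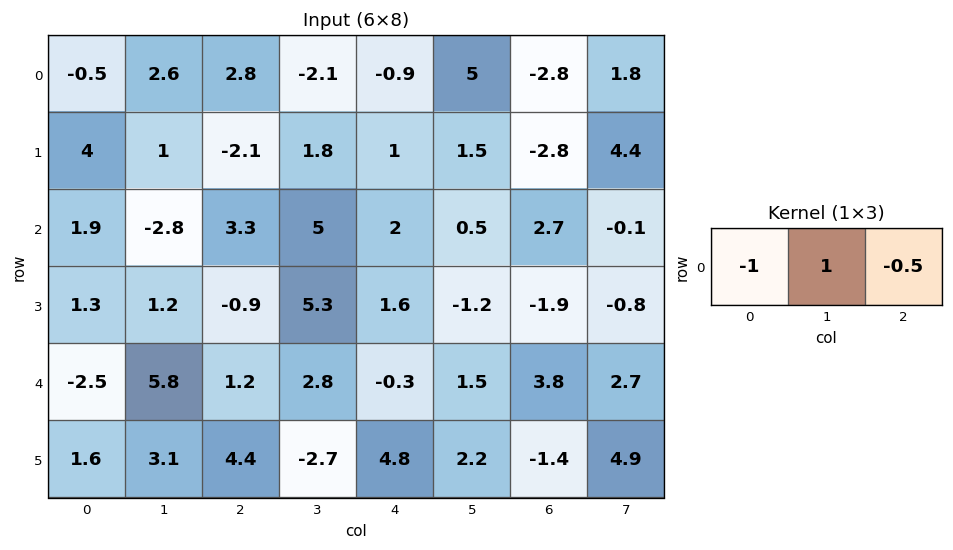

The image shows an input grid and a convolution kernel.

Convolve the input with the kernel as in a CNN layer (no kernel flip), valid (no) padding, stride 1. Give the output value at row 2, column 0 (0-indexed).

-6.35

The receptive field on the input at this output position is [1.9 -2.8 3.3]. Elementwise product with the kernel and sum: 1.9·-1 + -2.8·1 + 3.3·-0.5.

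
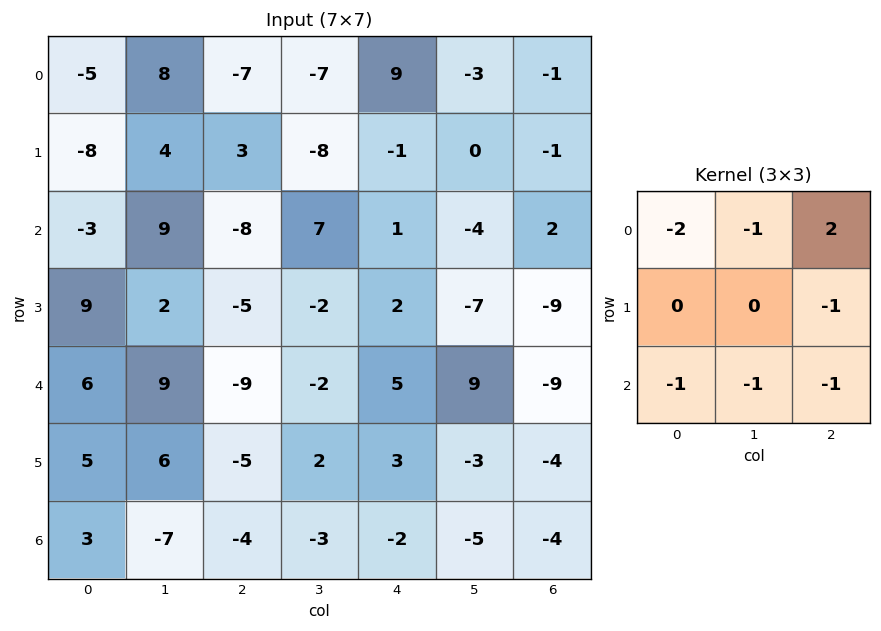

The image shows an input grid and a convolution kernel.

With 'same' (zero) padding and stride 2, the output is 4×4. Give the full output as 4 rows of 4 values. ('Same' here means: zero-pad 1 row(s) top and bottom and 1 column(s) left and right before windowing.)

Output[0,0]: The receptive field on the zero-padded input at this output position is [0 0 0 / 0 -5 8 / 0 -8 4]. Elementwise product with the kernel and sum: 0·-2 + 0·-1 + 0·2 + 8·-1 + 0·-1 + -8·-1 + 4·-1.
Output[0,1]: The receptive field on the zero-padded input at this output position is [0 0 0 / 8 -7 -7 / 4 3 -8]. Elementwise product with the kernel and sum: 0·-2 + 0·-1 + 0·2 + -7·-1 + 4·-1 + 3·-1 + -8·-1.

-4 8 12 1
-4 -29 28 17
-25 -4 -23 30
14 0 -8 10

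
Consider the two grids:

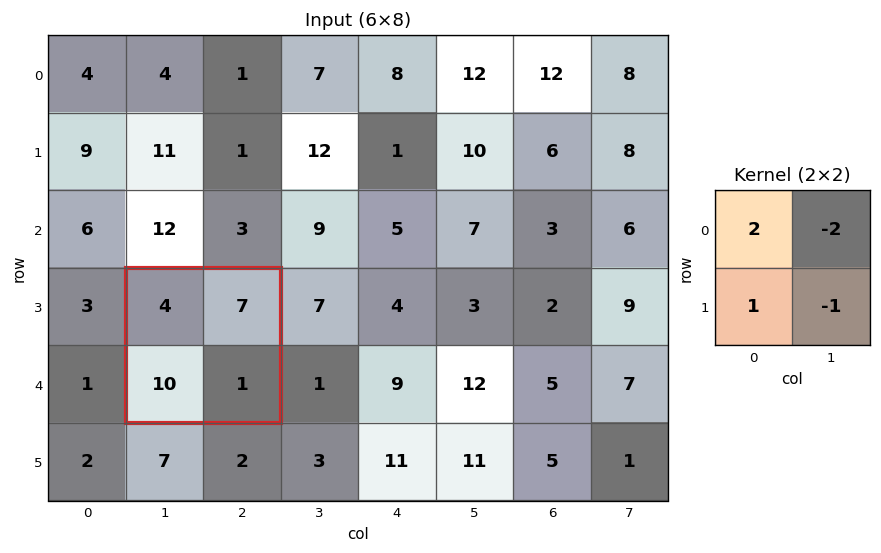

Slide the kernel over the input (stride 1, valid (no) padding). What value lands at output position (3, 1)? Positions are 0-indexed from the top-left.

3

The receptive field on the input at this output position is [4 7 / 10 1]. Elementwise product with the kernel and sum: 4·2 + 7·-2 + 10·1 + 1·-1.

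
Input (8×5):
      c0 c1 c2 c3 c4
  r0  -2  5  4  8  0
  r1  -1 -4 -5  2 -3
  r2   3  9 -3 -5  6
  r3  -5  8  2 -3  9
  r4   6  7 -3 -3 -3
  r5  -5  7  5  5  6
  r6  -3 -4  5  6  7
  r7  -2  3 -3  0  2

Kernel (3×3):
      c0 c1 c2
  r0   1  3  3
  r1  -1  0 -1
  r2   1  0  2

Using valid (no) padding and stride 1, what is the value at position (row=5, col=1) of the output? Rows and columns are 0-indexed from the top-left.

The receptive field on the input at this output position is [7 5 5 / -4 5 6 / 3 -3 0]. Elementwise product with the kernel and sum: 7·1 + 5·3 + 5·3 + -4·-1 + 6·-1 + 3·1 + 0·2.

38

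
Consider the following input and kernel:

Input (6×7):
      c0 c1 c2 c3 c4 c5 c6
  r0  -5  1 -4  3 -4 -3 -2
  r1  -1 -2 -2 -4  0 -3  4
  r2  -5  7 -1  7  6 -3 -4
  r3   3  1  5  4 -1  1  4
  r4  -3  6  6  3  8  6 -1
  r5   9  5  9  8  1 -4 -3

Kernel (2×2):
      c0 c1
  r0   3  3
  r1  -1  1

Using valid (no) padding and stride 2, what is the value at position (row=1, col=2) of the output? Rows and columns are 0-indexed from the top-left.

11

The receptive field on the input at this output position is [6 -3 / -1 1]. Elementwise product with the kernel and sum: 6·3 + -3·3 + -1·-1 + 1·1.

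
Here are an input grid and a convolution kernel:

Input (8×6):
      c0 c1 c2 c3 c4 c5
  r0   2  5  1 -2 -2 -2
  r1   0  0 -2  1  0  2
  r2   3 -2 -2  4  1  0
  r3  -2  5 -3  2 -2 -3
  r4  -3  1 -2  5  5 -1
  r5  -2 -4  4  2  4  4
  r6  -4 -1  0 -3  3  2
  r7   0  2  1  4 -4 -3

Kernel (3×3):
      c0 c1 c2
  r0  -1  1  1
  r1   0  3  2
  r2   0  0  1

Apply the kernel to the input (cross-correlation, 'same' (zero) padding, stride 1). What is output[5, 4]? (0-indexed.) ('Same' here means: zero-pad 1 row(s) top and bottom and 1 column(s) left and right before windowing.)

The receptive field on the zero-padded input at this output position is [5 5 -1 / 2 4 4 / -3 3 2]. Elementwise product with the kernel and sum: 5·-1 + 5·1 + -1·1 + 4·3 + 4·2 + 2·1.

21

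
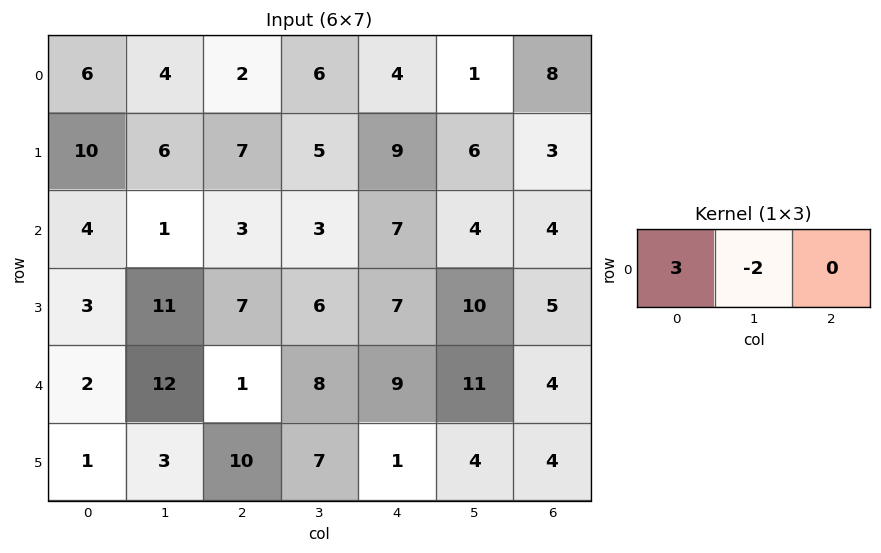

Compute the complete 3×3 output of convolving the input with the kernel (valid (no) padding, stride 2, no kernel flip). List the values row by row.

Output[0,0]: The receptive field on the input at this output position is [6 4 2]. Elementwise product with the kernel and sum: 6·3 + 4·-2.

10 -6 10
10 3 13
-18 -13 5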